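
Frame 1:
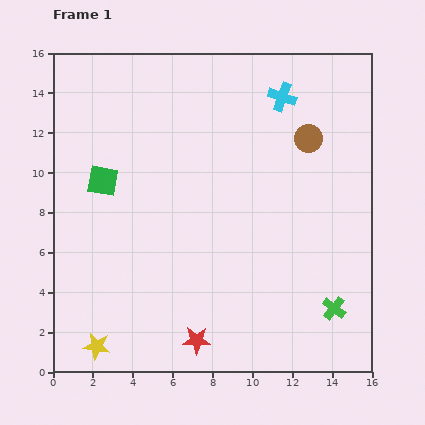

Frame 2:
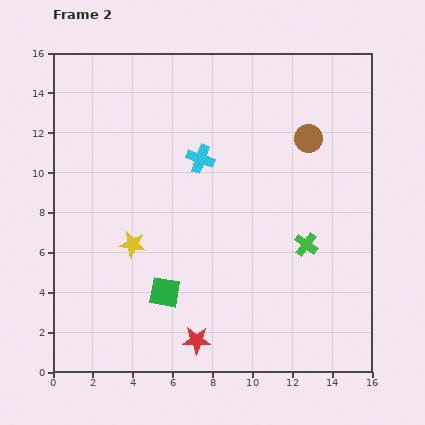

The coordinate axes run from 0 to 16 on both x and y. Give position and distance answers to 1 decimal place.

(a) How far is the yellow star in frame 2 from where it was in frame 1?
5.4

The yellow star moved from (2.2, 1.3) to (4.0, 6.4), a distance of √(1.8² + 5.1²) ≈ 5.4.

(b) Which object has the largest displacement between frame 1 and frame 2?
the green square

(moved 6.4; next 5.4)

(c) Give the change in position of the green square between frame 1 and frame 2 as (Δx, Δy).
(3.1, -5.6)

The green square was at (2.5, 9.6) in frame 1 and (5.6, 4.0) in frame 2.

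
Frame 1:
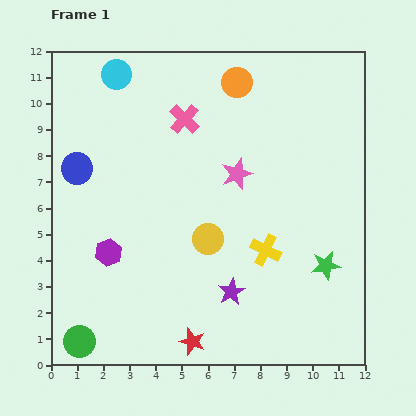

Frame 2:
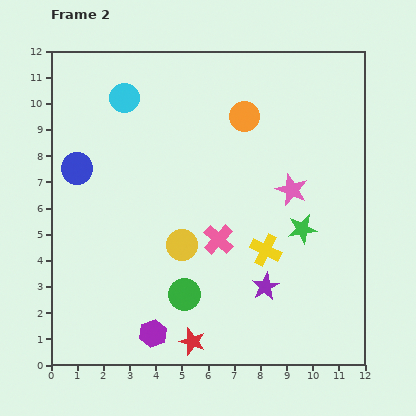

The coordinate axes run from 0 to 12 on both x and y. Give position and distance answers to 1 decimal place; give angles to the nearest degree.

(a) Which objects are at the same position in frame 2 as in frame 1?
the blue circle, the red star, the yellow cross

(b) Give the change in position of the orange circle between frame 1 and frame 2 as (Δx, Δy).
(0.3, -1.3)

The orange circle was at (7.1, 10.8) in frame 1 and (7.4, 9.5) in frame 2.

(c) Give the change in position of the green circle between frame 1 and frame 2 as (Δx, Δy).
(4.0, 1.8)

The green circle was at (1.1, 0.9) in frame 1 and (5.1, 2.7) in frame 2.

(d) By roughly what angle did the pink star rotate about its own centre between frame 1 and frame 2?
30° counter-clockwise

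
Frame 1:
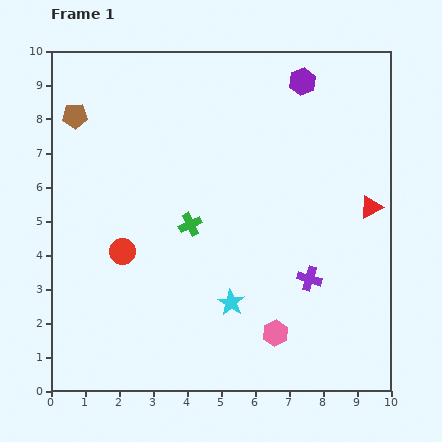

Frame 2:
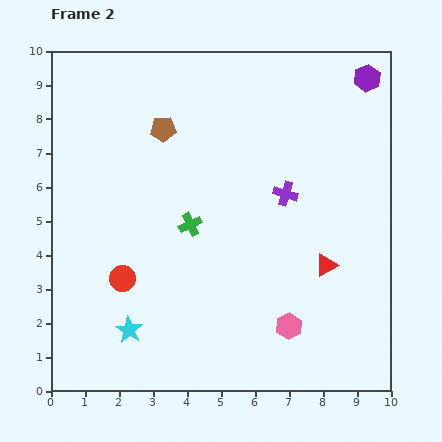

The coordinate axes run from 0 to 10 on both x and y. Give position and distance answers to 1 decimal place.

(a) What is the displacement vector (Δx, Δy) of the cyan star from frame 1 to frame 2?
(-3.0, -0.8)

The cyan star was at (5.3, 2.6) in frame 1 and (2.3, 1.8) in frame 2.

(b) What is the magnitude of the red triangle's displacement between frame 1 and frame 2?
2.1

The red triangle moved from (9.4, 5.4) to (8.1, 3.7), a distance of √(1.3² + 1.7²) ≈ 2.1.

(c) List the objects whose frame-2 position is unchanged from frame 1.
the green cross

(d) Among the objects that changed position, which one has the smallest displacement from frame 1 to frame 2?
the pink hexagon

(moved 0.4)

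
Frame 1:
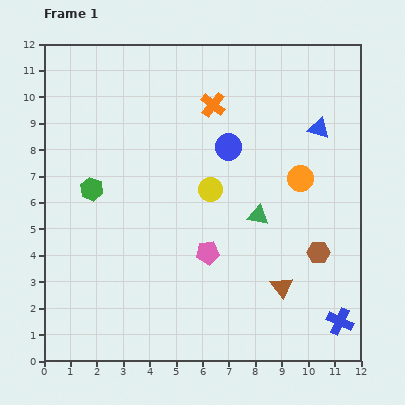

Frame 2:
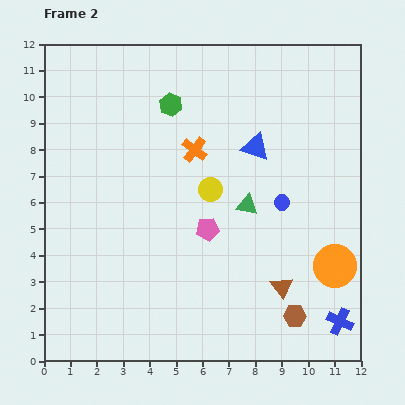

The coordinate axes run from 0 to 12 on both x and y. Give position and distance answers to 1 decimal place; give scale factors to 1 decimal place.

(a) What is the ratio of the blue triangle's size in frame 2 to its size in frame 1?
1.3×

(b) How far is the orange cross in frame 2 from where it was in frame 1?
1.8

The orange cross moved from (6.4, 9.7) to (5.7, 8.0), a distance of √(0.7² + 1.7²) ≈ 1.8.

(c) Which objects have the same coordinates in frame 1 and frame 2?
the brown triangle, the yellow circle, the blue cross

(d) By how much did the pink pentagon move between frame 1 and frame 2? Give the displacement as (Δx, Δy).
(0.0, 0.9)

The pink pentagon was at (6.2, 4.1) in frame 1 and (6.2, 5.0) in frame 2.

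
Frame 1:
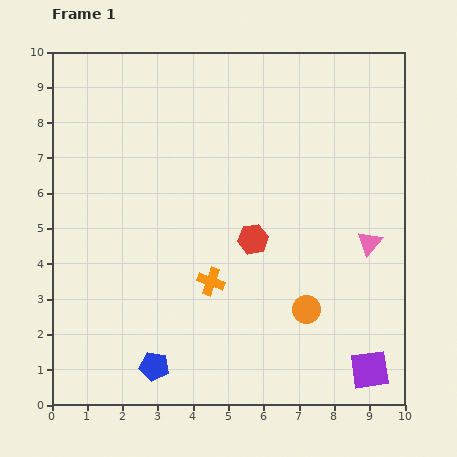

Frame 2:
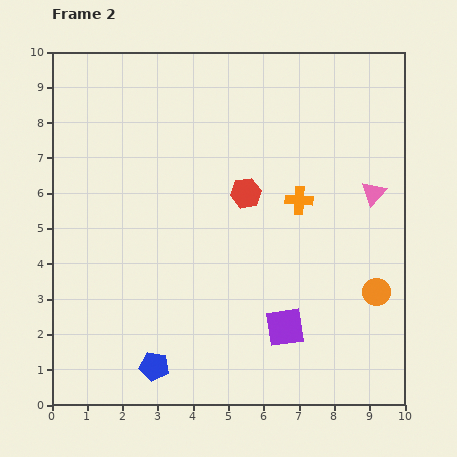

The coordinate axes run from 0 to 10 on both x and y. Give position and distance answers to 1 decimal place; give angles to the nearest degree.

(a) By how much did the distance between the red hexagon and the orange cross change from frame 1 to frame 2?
-0.2

Distance in frame 1: 1.7. Distance in frame 2: 1.5.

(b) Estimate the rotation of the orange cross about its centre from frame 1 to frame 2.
17° counter-clockwise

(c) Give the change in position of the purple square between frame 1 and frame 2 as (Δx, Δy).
(-2.4, 1.2)

The purple square was at (9.0, 1.0) in frame 1 and (6.6, 2.2) in frame 2.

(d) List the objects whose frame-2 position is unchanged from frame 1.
the blue pentagon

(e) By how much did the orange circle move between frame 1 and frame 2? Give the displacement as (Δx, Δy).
(2.0, 0.5)

The orange circle was at (7.2, 2.7) in frame 1 and (9.2, 3.2) in frame 2.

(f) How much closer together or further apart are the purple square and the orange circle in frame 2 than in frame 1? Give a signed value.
+0.3

Distance in frame 1: 2.5. Distance in frame 2: 2.8.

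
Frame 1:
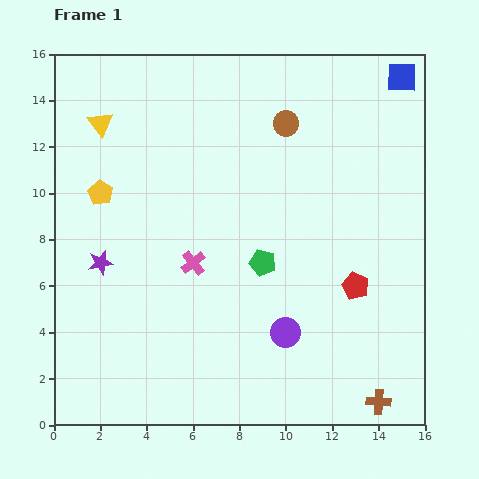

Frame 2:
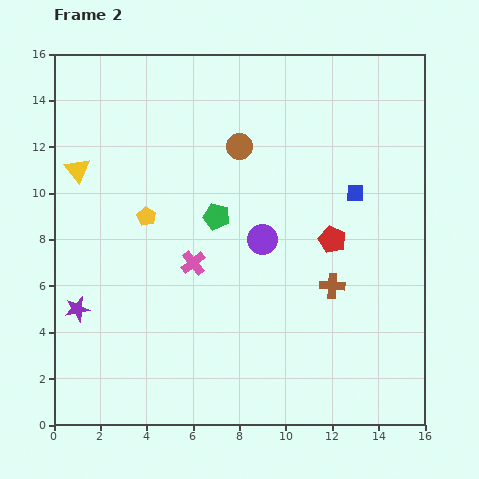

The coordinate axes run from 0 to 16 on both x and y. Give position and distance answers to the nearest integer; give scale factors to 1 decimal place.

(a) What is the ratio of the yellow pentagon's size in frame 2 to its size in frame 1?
0.8×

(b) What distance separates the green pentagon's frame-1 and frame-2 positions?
3

The green pentagon moved from (9, 7) to (7, 9), a distance of √(2² + 2²) ≈ 3.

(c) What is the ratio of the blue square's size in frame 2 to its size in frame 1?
0.6×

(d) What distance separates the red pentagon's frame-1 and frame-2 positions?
2

The red pentagon moved from (13, 6) to (12, 8), a distance of √(1² + 2²) ≈ 2.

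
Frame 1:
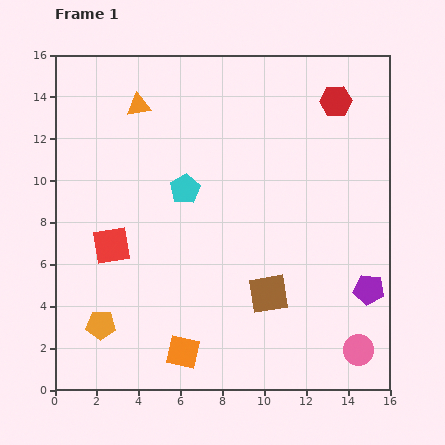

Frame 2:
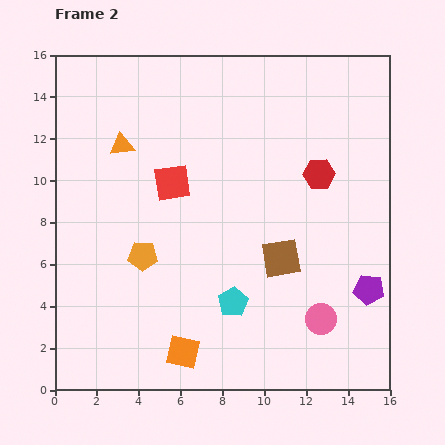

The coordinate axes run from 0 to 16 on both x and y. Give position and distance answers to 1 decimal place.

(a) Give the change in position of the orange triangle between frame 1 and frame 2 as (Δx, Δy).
(-0.8, -1.9)

The orange triangle was at (4.0, 13.6) in frame 1 and (3.2, 11.7) in frame 2.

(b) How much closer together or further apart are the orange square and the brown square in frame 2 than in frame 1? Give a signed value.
+1.5

Distance in frame 1: 5.0. Distance in frame 2: 6.5.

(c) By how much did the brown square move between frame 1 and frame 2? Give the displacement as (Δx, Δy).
(0.6, 1.7)

The brown square was at (10.2, 4.6) in frame 1 and (10.8, 6.3) in frame 2.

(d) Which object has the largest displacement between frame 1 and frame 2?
the cyan pentagon

(moved 5.9; next 4.2)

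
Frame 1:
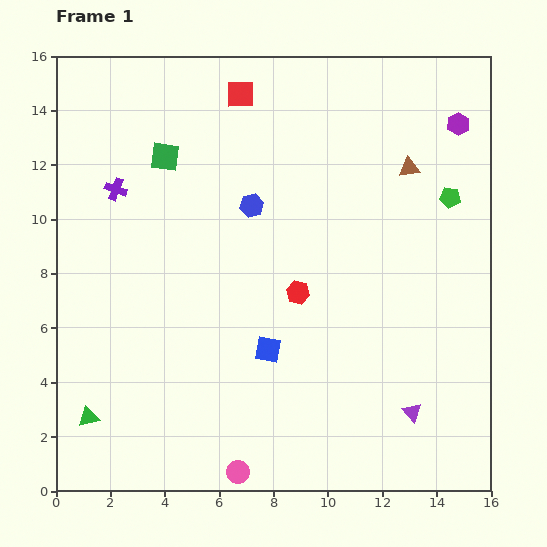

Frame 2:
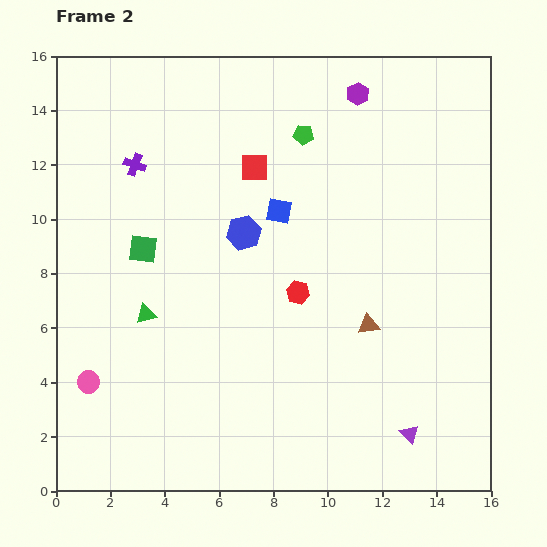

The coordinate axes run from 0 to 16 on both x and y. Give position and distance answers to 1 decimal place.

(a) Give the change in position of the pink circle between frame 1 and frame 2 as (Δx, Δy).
(-5.5, 3.3)

The pink circle was at (6.7, 0.7) in frame 1 and (1.2, 4.0) in frame 2.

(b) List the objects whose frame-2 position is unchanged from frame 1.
the red hexagon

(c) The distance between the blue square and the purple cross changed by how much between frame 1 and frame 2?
-2.5

Distance in frame 1: 8.1. Distance in frame 2: 5.6.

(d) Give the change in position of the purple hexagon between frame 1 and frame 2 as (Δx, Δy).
(-3.7, 1.1)

The purple hexagon was at (14.8, 13.5) in frame 1 and (11.1, 14.6) in frame 2.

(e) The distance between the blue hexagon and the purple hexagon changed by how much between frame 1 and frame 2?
-1.6

Distance in frame 1: 8.2. Distance in frame 2: 6.6.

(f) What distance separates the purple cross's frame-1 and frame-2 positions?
1.1

The purple cross moved from (2.2, 11.1) to (2.9, 12.0), a distance of √(0.7² + 0.9²) ≈ 1.1.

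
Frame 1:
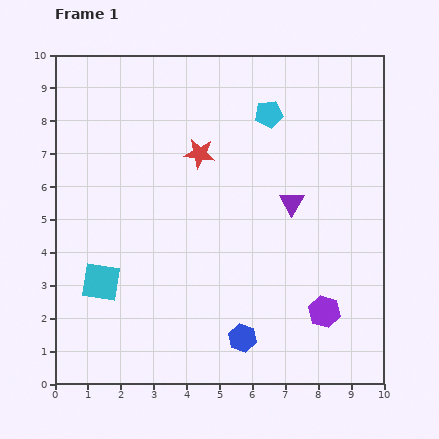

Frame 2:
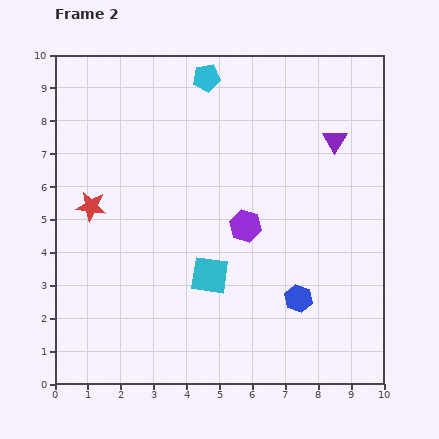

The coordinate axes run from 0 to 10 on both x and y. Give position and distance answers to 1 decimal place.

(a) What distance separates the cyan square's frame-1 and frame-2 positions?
3.3

The cyan square moved from (1.4, 3.1) to (4.7, 3.3), a distance of √(3.3² + 0.2²) ≈ 3.3.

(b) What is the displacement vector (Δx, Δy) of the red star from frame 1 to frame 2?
(-3.3, -1.6)

The red star was at (4.4, 7.0) in frame 1 and (1.1, 5.4) in frame 2.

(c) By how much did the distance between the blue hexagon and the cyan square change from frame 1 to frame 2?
-1.8

Distance in frame 1: 4.6. Distance in frame 2: 2.8.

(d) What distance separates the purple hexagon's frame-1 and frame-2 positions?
3.5

The purple hexagon moved from (8.2, 2.2) to (5.8, 4.8), a distance of √(2.4² + 2.6²) ≈ 3.5.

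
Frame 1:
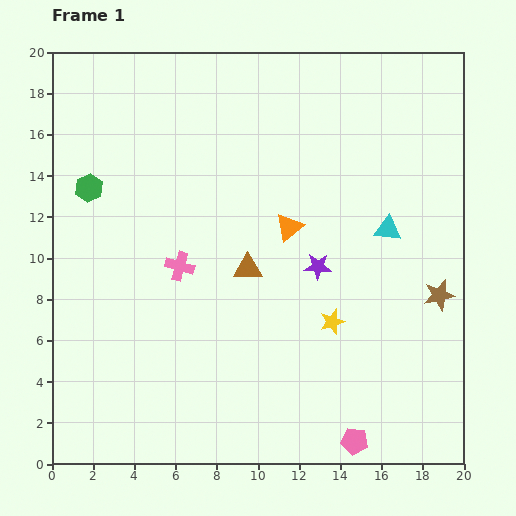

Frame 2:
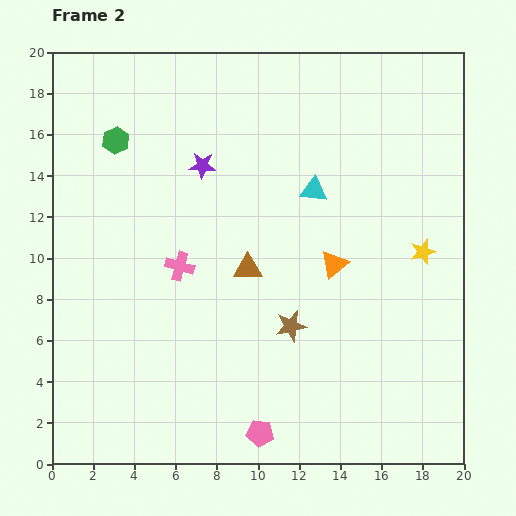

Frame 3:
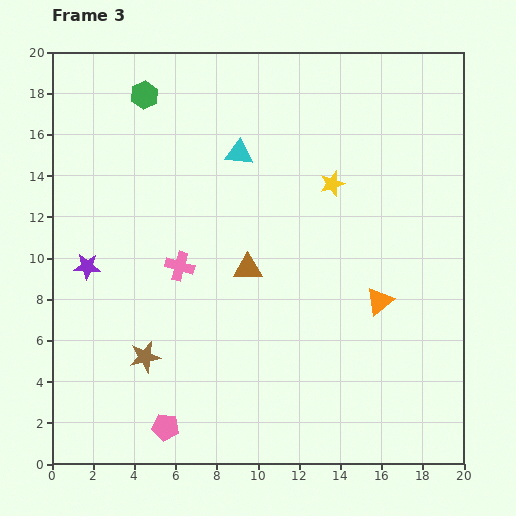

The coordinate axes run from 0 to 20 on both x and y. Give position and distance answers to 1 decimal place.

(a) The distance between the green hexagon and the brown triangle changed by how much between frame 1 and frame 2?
+0.3

Distance in frame 1: 8.6. Distance in frame 2: 8.9.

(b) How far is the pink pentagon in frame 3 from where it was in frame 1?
9.2

The pink pentagon moved from (14.7, 1.1) to (5.5, 1.8), a distance of √(9.2² + 0.7²) ≈ 9.2.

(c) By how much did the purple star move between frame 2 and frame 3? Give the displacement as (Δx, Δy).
(-5.6, -4.9)

The purple star was at (7.3, 14.5) in frame 2 and (1.7, 9.6) in frame 3.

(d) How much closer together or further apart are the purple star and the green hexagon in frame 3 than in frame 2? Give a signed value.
+4.4

Distance in frame 2: 4.4. Distance in frame 3: 8.8.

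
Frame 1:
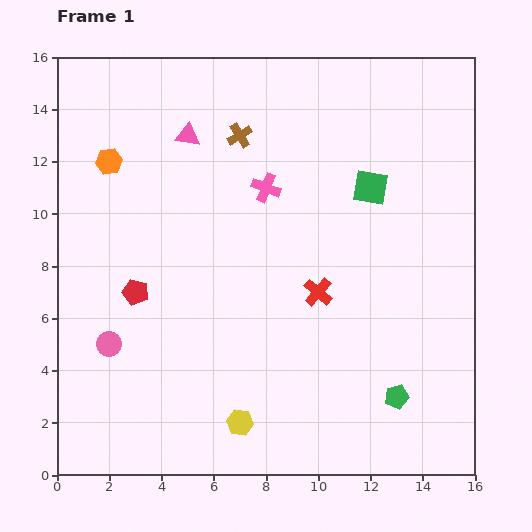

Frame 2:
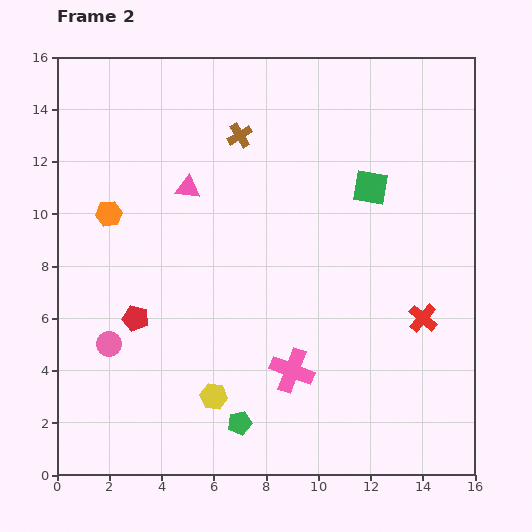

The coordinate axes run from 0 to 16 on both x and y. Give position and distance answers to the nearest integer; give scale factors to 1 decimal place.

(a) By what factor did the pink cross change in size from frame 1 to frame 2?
1.5×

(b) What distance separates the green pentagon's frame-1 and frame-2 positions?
6

The green pentagon moved from (13, 3) to (7, 2), a distance of √(6² + 1²) ≈ 6.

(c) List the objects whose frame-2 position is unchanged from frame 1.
the pink circle, the brown cross, the green square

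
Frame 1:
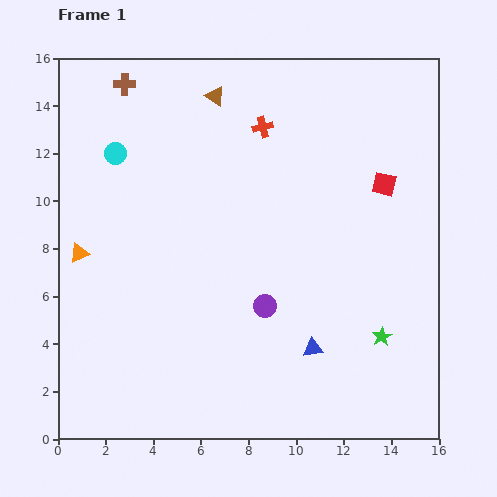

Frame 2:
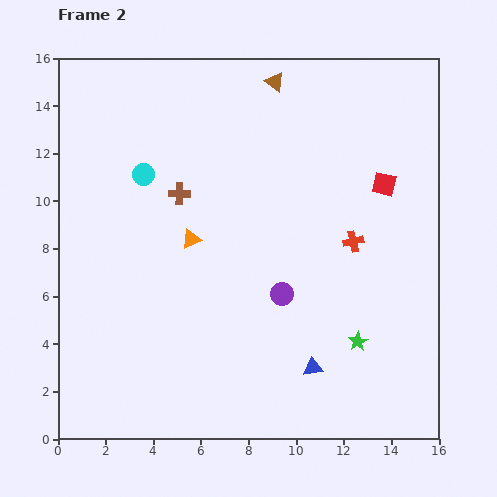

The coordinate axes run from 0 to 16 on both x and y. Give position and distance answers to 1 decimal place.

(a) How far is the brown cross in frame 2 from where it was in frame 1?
5.1

The brown cross moved from (2.8, 14.9) to (5.1, 10.3), a distance of √(2.3² + 4.6²) ≈ 5.1.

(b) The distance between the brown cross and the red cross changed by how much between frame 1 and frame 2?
+1.5

Distance in frame 1: 6.1. Distance in frame 2: 7.6.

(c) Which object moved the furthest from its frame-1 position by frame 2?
the red cross

(moved 6.1; next 5.1)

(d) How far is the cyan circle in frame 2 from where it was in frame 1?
1.5

The cyan circle moved from (2.4, 12.0) to (3.6, 11.1), a distance of √(1.2² + 0.9²) ≈ 1.5.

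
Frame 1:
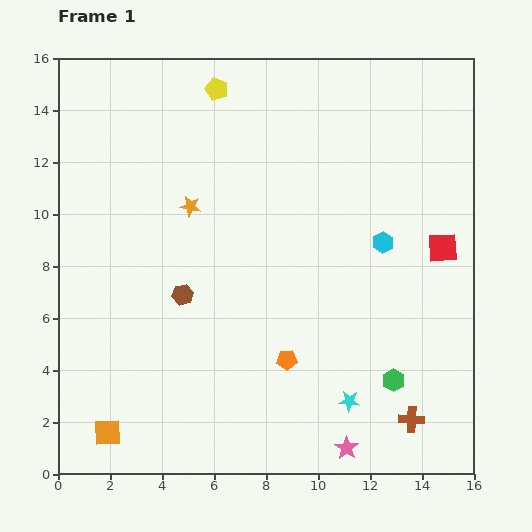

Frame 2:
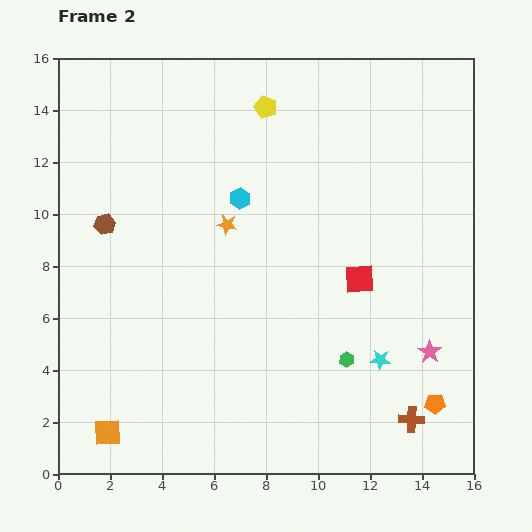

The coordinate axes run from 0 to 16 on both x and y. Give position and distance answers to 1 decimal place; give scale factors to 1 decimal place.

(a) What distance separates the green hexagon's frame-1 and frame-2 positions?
2.0

The green hexagon moved from (12.9, 3.6) to (11.1, 4.4), a distance of √(1.8² + 0.8²) ≈ 2.0.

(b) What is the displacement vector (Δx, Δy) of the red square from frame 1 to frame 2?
(-3.2, -1.2)

The red square was at (14.8, 8.7) in frame 1 and (11.6, 7.5) in frame 2.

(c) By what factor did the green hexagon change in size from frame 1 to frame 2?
0.7×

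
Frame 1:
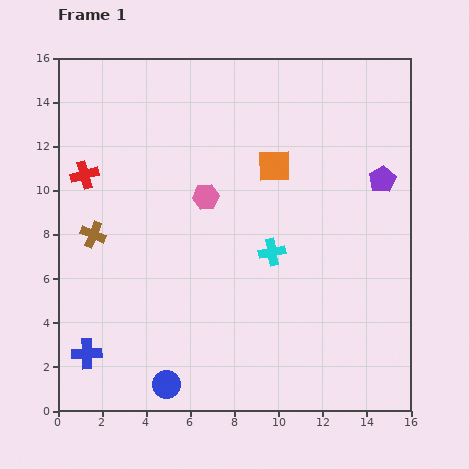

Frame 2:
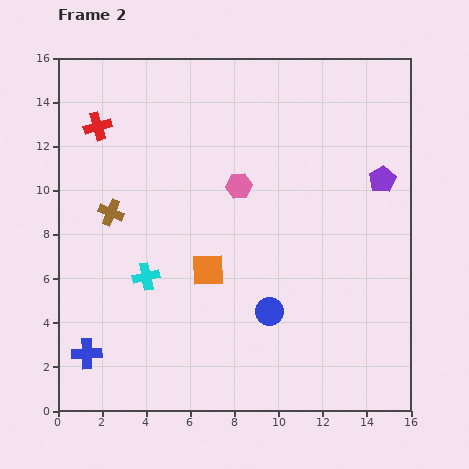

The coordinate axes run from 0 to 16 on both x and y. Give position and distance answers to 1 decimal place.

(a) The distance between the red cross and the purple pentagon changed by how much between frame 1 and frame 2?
-0.4

Distance in frame 1: 13.5. Distance in frame 2: 13.1.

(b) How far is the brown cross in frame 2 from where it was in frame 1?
1.3

The brown cross moved from (1.6, 8.0) to (2.4, 9.0), a distance of √(0.8² + 1.0²) ≈ 1.3.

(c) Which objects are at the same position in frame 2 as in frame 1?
the purple pentagon, the blue cross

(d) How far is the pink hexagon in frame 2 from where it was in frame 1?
1.6

The pink hexagon moved from (6.7, 9.7) to (8.2, 10.2), a distance of √(1.5² + 0.5²) ≈ 1.6.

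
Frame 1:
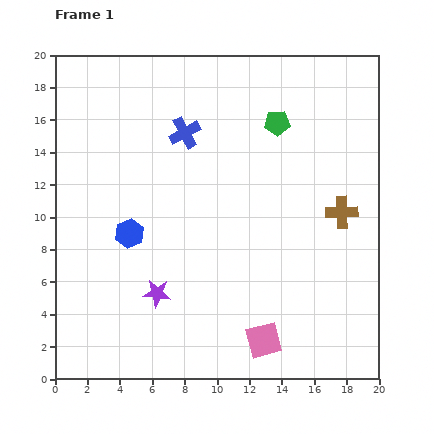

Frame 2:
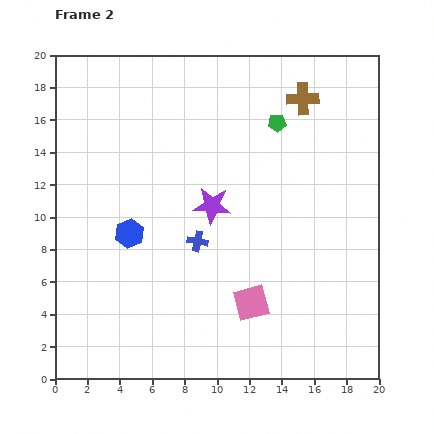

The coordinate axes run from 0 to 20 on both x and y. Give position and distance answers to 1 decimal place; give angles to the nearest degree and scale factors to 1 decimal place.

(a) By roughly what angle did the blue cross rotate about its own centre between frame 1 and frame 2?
39° clockwise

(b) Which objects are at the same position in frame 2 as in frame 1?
the green pentagon, the blue hexagon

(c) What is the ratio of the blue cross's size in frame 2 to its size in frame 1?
0.6×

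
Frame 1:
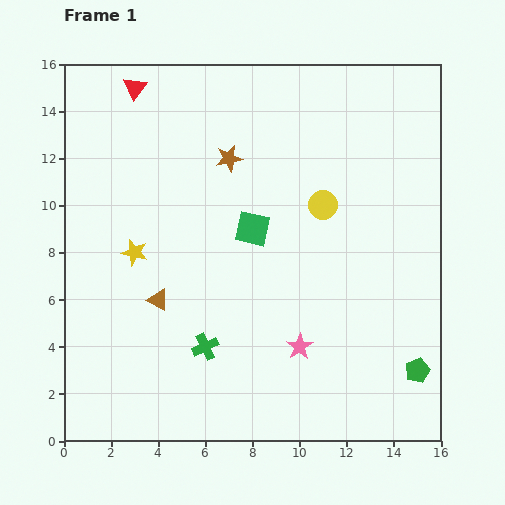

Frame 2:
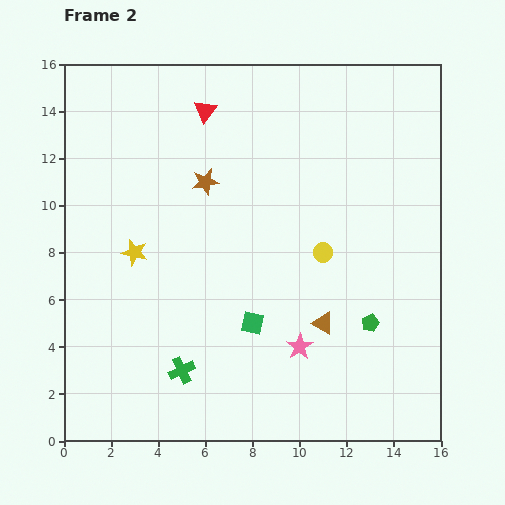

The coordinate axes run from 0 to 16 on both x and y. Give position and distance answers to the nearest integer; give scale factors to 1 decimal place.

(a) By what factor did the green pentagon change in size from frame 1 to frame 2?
0.7×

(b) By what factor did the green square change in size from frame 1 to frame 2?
0.7×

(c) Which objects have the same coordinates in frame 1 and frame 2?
the pink star, the yellow star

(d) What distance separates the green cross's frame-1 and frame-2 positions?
1

The green cross moved from (6, 4) to (5, 3), a distance of √(1² + 1²) ≈ 1.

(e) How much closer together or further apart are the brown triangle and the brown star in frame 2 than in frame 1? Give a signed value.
+1

Distance in frame 1: 7. Distance in frame 2: 8.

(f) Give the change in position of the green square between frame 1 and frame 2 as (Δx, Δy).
(0, -4)

The green square was at (8, 9) in frame 1 and (8, 5) in frame 2.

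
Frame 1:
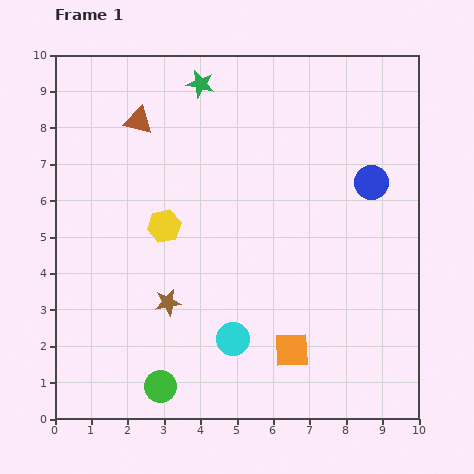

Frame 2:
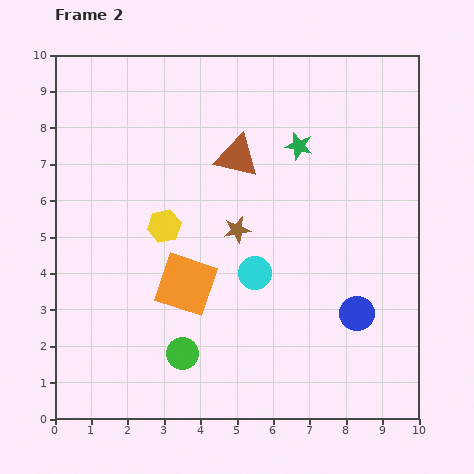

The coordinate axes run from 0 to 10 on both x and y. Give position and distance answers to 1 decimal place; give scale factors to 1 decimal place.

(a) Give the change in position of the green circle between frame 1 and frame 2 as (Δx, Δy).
(0.6, 0.9)

The green circle was at (2.9, 0.9) in frame 1 and (3.5, 1.8) in frame 2.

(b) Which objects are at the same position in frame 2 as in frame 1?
the yellow hexagon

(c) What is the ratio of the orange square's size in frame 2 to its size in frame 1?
1.7×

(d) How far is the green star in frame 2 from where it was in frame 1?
3.2

The green star moved from (4.0, 9.2) to (6.7, 7.5), a distance of √(2.7² + 1.7²) ≈ 3.2.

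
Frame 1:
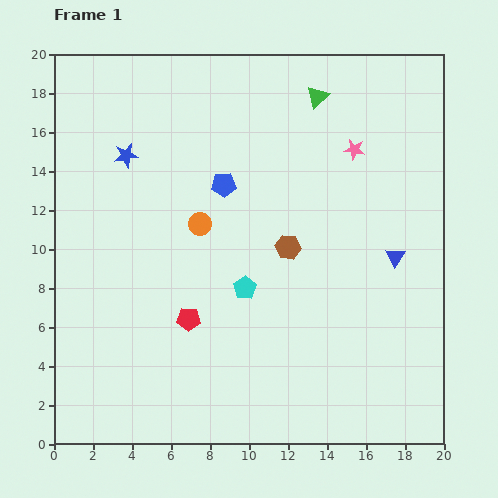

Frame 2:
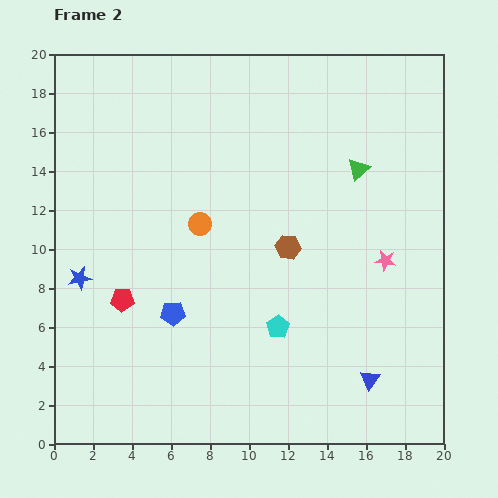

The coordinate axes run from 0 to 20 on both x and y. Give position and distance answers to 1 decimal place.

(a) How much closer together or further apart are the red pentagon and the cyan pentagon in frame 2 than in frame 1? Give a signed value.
+4.8

Distance in frame 1: 3.3. Distance in frame 2: 8.1.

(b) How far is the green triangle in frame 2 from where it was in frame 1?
4.3

The green triangle moved from (13.5, 17.8) to (15.6, 14.1), a distance of √(2.1² + 3.7²) ≈ 4.3.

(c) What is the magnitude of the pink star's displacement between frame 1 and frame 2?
5.9

The pink star moved from (15.4, 15.1) to (17.0, 9.4), a distance of √(1.6² + 5.7²) ≈ 5.9.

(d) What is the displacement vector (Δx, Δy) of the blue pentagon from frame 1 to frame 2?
(-2.6, -6.6)

The blue pentagon was at (8.7, 13.3) in frame 1 and (6.1, 6.7) in frame 2.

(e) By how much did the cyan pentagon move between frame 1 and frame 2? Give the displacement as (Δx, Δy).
(1.7, -2.0)

The cyan pentagon was at (9.8, 8.0) in frame 1 and (11.5, 6.0) in frame 2.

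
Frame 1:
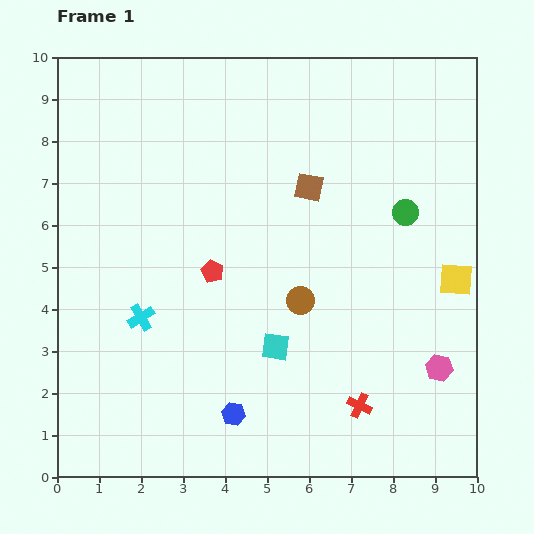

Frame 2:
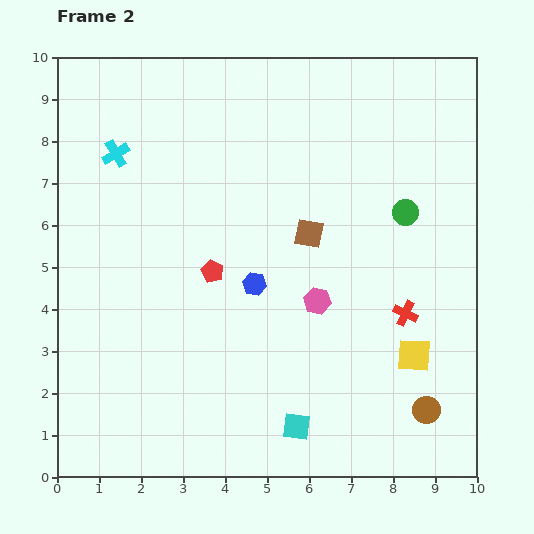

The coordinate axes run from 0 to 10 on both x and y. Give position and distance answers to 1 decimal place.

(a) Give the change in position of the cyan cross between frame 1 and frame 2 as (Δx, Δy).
(-0.6, 3.9)

The cyan cross was at (2.0, 3.8) in frame 1 and (1.4, 7.7) in frame 2.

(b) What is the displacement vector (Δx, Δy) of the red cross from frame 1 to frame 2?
(1.1, 2.2)

The red cross was at (7.2, 1.7) in frame 1 and (8.3, 3.9) in frame 2.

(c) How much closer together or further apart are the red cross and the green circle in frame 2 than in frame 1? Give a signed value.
-2.3

Distance in frame 1: 4.7. Distance in frame 2: 2.4.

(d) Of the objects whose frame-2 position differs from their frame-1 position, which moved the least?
the brown square

(moved 1.1)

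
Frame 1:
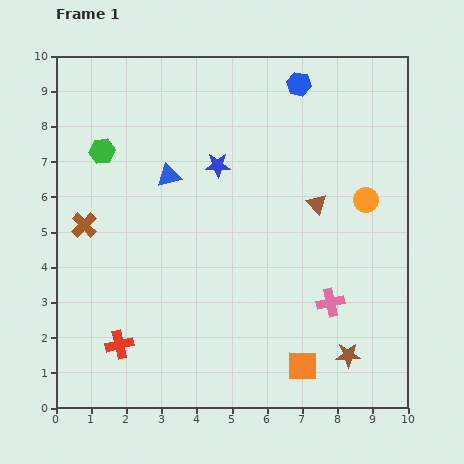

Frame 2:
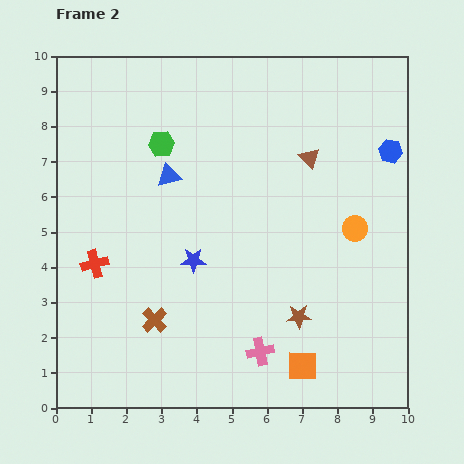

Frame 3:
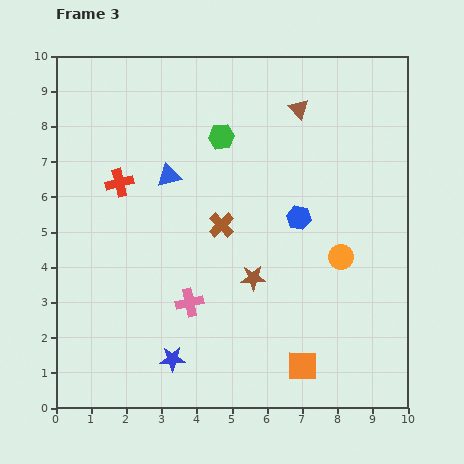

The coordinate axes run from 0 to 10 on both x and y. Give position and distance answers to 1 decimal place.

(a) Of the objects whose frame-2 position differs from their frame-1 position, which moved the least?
the orange circle

(moved 0.9)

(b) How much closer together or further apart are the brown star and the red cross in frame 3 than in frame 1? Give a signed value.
-1.8

Distance in frame 1: 6.5. Distance in frame 3: 4.7.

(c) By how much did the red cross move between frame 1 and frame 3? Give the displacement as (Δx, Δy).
(0.0, 4.6)

The red cross was at (1.8, 1.8) in frame 1 and (1.8, 6.4) in frame 3.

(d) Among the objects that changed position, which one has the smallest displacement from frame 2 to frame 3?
the orange circle

(moved 0.9)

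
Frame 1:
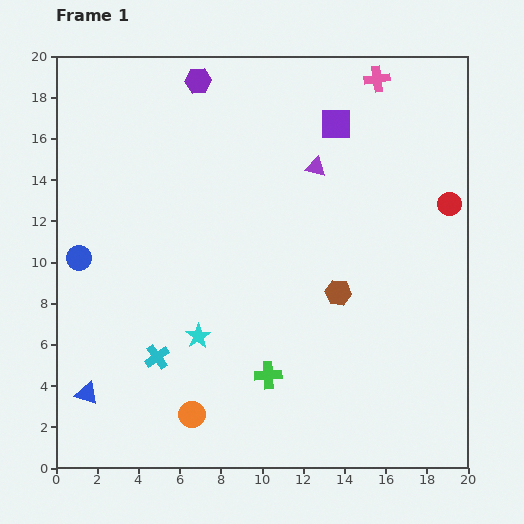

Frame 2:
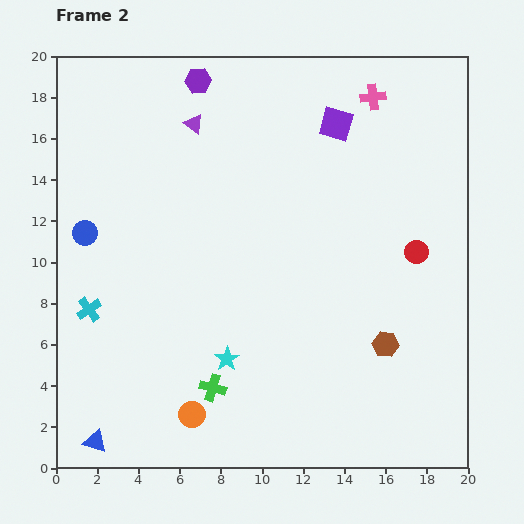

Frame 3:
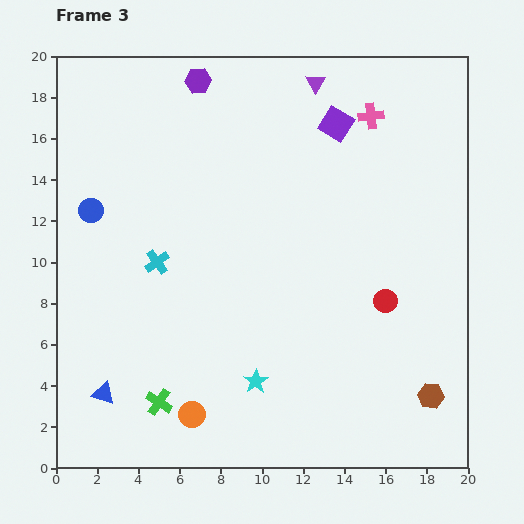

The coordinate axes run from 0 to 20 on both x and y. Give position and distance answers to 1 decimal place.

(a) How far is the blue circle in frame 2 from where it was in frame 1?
1.2

The blue circle moved from (1.1, 10.2) to (1.4, 11.4), a distance of √(0.3² + 1.2²) ≈ 1.2.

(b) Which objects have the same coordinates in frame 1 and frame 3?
the orange circle, the purple square, the purple hexagon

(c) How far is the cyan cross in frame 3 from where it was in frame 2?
4.0

The cyan cross moved from (1.6, 7.7) to (4.9, 10.0), a distance of √(3.3² + 2.3²) ≈ 4.0.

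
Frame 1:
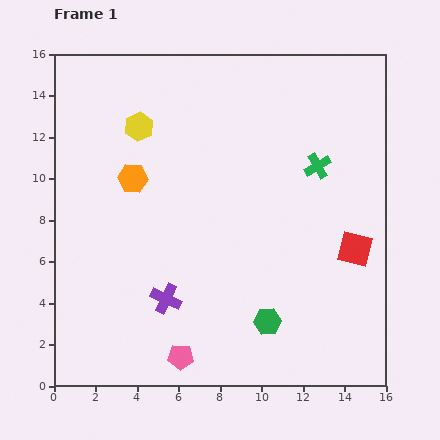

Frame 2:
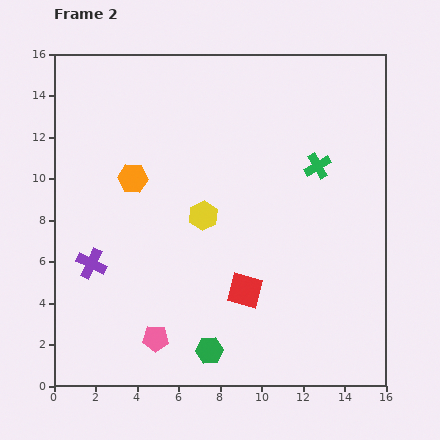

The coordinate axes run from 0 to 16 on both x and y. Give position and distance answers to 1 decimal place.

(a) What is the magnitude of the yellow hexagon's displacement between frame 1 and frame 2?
5.3

The yellow hexagon moved from (4.1, 12.5) to (7.2, 8.2), a distance of √(3.1² + 4.3²) ≈ 5.3.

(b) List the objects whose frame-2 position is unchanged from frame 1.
the orange hexagon, the green cross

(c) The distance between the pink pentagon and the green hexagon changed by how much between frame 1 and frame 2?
-1.8

Distance in frame 1: 4.5. Distance in frame 2: 2.7.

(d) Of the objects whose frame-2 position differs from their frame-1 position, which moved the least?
the pink pentagon

(moved 1.5)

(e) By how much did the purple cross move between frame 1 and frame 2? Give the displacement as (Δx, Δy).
(-3.6, 1.7)

The purple cross was at (5.4, 4.2) in frame 1 and (1.8, 5.9) in frame 2.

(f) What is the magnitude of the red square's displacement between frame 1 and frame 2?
5.7

The red square moved from (14.5, 6.6) to (9.2, 4.6), a distance of √(5.3² + 2.0²) ≈ 5.7.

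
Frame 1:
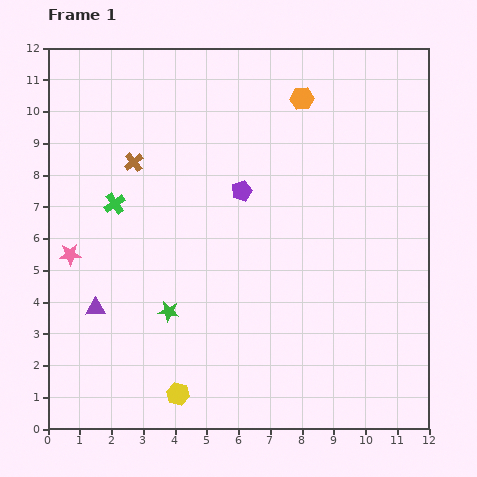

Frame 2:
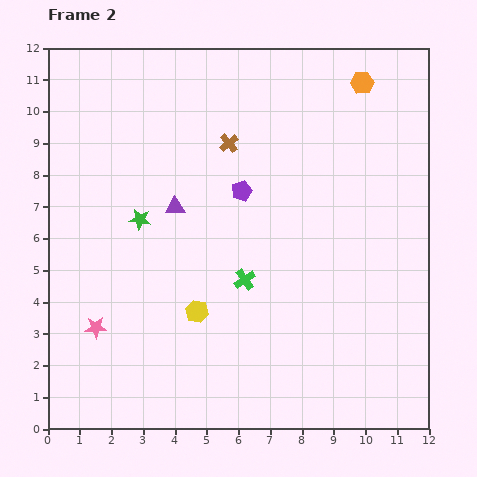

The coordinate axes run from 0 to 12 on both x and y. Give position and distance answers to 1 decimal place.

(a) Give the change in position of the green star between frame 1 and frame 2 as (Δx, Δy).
(-0.9, 2.9)

The green star was at (3.8, 3.7) in frame 1 and (2.9, 6.6) in frame 2.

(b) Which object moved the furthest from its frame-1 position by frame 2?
the green cross

(moved 4.8; next 4.1)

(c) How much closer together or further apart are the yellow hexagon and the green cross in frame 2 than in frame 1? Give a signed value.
-4.5

Distance in frame 1: 6.3. Distance in frame 2: 1.8.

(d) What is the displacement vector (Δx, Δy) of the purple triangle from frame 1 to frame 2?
(2.5, 3.2)

The purple triangle was at (1.5, 3.8) in frame 1 and (4.0, 7.0) in frame 2.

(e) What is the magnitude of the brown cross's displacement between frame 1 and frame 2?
3.1

The brown cross moved from (2.7, 8.4) to (5.7, 9.0), a distance of √(3.0² + 0.6²) ≈ 3.1.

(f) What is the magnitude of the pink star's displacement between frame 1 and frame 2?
2.4

The pink star moved from (0.7, 5.5) to (1.5, 3.2), a distance of √(0.8² + 2.3²) ≈ 2.4.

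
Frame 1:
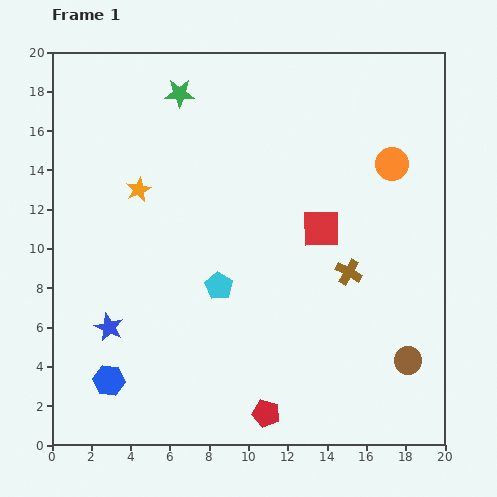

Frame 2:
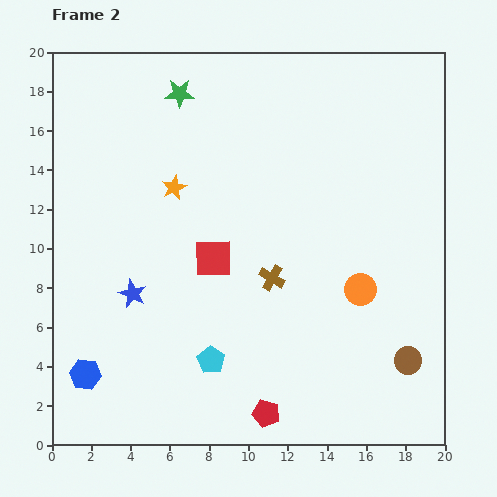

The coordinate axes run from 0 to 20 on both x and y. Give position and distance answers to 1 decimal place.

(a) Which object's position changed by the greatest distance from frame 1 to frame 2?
the orange circle

(moved 6.6; next 5.7)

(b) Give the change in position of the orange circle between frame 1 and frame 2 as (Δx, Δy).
(-1.6, -6.4)

The orange circle was at (17.3, 14.3) in frame 1 and (15.7, 7.9) in frame 2.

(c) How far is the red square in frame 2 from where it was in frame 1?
5.7

The red square moved from (13.7, 11.0) to (8.2, 9.5), a distance of √(5.5² + 1.5²) ≈ 5.7.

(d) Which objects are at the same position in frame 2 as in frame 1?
the red pentagon, the green star, the brown circle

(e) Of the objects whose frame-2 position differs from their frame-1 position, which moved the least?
the blue hexagon

(moved 1.2)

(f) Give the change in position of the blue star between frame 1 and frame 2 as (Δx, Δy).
(1.2, 1.7)

The blue star was at (2.9, 6.0) in frame 1 and (4.1, 7.7) in frame 2.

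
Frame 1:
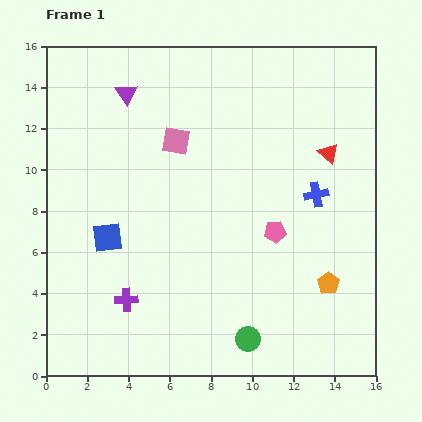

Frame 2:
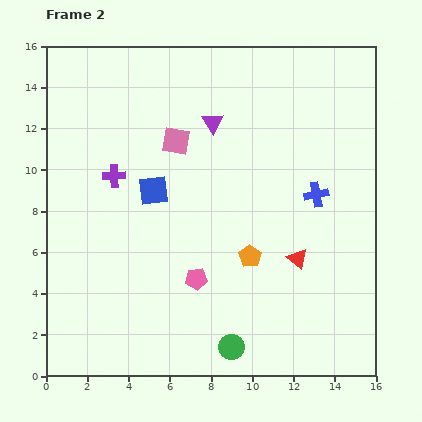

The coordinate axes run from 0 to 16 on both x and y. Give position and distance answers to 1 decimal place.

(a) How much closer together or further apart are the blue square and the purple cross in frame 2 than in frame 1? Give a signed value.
-1.1

Distance in frame 1: 3.1. Distance in frame 2: 2.0.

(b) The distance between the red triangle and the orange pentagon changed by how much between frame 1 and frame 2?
-4.0

Distance in frame 1: 6.3. Distance in frame 2: 2.3.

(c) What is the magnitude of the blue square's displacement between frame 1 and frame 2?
3.2

The blue square moved from (3.0, 6.7) to (5.2, 9.0), a distance of √(2.2² + 2.3²) ≈ 3.2.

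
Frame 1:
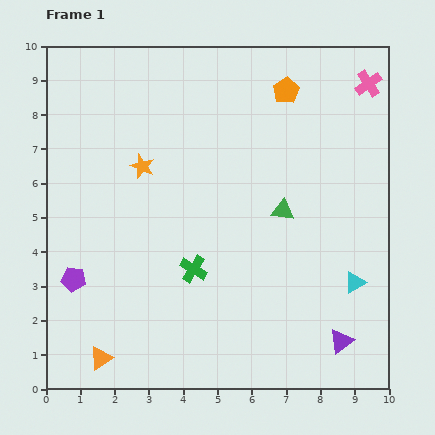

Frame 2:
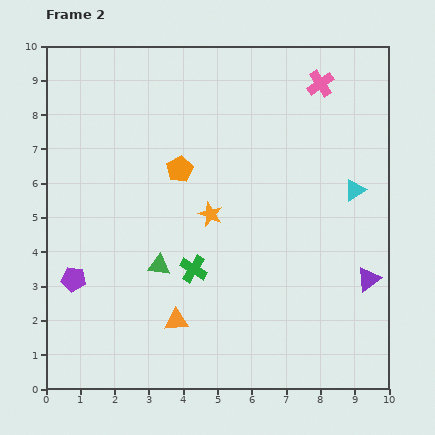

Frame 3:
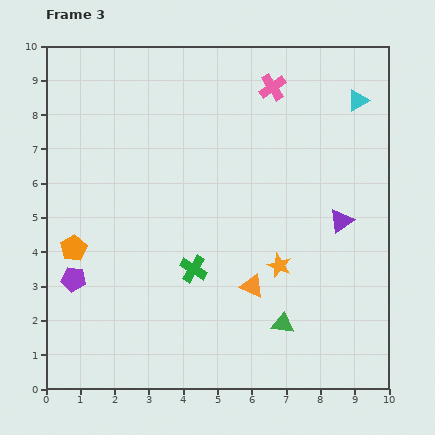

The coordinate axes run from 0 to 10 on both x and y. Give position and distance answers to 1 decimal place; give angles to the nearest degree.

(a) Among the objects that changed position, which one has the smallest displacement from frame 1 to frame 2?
the pink cross

(moved 1.4)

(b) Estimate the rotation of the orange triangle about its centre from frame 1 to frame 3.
55° clockwise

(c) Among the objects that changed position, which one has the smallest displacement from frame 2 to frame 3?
the pink cross

(moved 1.4)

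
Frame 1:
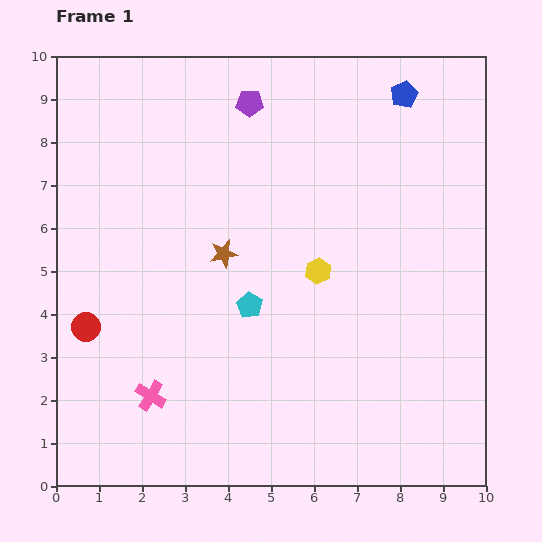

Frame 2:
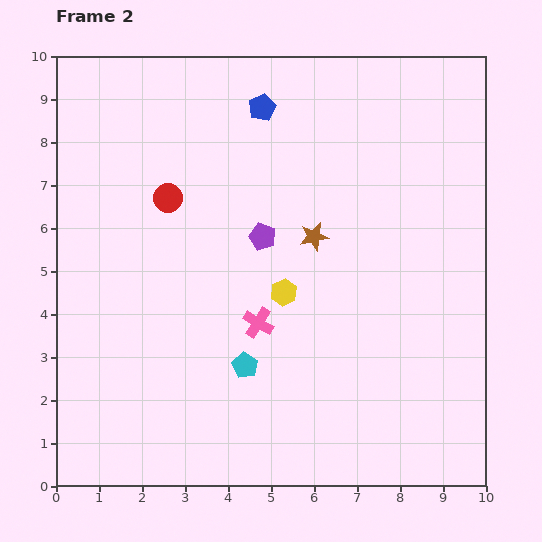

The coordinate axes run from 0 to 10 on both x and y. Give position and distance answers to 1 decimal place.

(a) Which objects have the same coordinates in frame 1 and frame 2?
none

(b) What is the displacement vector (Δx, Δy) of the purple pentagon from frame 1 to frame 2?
(0.3, -3.1)

The purple pentagon was at (4.5, 8.9) in frame 1 and (4.8, 5.8) in frame 2.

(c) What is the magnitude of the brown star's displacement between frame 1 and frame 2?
2.1

The brown star moved from (3.9, 5.4) to (6.0, 5.8), a distance of √(2.1² + 0.4²) ≈ 2.1.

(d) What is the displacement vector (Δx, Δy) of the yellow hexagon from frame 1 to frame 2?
(-0.8, -0.5)

The yellow hexagon was at (6.1, 5.0) in frame 1 and (5.3, 4.5) in frame 2.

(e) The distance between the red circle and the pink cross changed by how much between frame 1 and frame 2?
+1.4

Distance in frame 1: 2.2. Distance in frame 2: 3.6.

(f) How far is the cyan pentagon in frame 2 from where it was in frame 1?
1.4

The cyan pentagon moved from (4.5, 4.2) to (4.4, 2.8), a distance of √(0.1² + 1.4²) ≈ 1.4.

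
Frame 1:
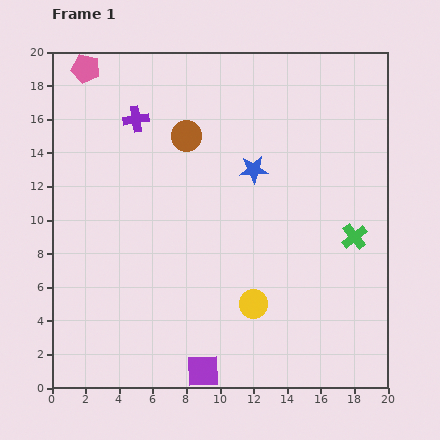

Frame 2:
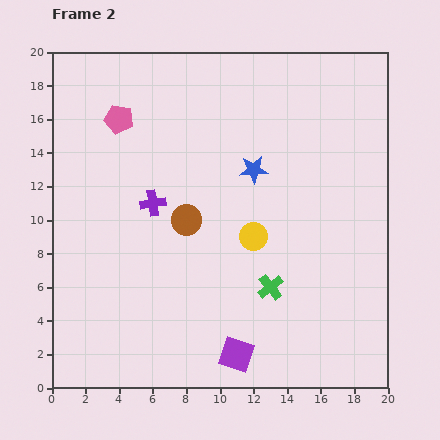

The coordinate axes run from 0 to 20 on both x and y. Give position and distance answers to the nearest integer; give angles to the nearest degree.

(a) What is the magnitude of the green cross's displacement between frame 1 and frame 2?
6

The green cross moved from (18, 9) to (13, 6), a distance of √(5² + 3²) ≈ 6.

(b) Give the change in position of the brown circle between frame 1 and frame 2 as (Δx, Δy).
(0, -5)

The brown circle was at (8, 15) in frame 1 and (8, 10) in frame 2.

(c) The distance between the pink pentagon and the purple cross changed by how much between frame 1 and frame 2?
+1

Distance in frame 1: 4. Distance in frame 2: 5.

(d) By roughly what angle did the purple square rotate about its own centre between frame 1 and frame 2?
20° clockwise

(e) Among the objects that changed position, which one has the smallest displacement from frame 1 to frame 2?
the purple square

(moved 2)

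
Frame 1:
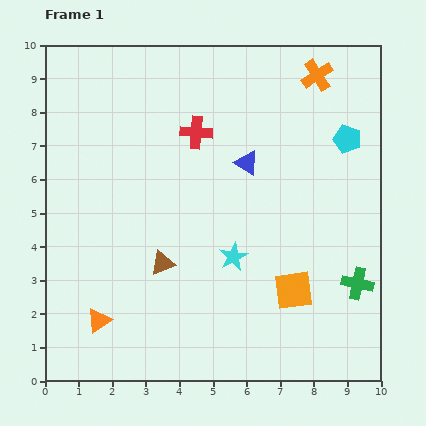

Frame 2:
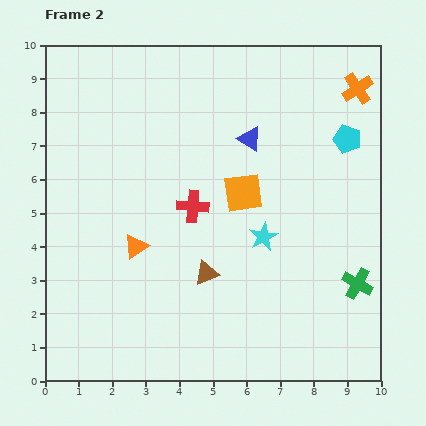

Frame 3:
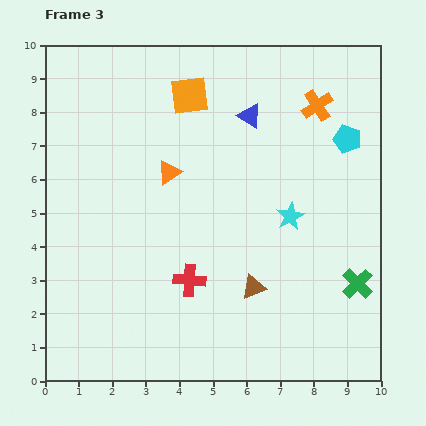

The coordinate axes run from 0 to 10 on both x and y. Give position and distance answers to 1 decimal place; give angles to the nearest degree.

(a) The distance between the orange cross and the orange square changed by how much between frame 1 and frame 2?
-1.8

Distance in frame 1: 6.4. Distance in frame 2: 4.6.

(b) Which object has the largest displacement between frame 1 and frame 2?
the orange square

(moved 3.3; next 2.5)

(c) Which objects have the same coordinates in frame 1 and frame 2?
the green cross, the cyan pentagon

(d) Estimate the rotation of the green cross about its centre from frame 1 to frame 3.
34° clockwise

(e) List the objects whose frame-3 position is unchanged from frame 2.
the green cross, the cyan pentagon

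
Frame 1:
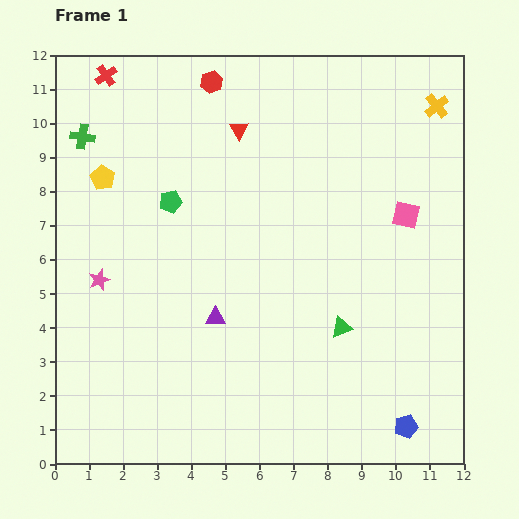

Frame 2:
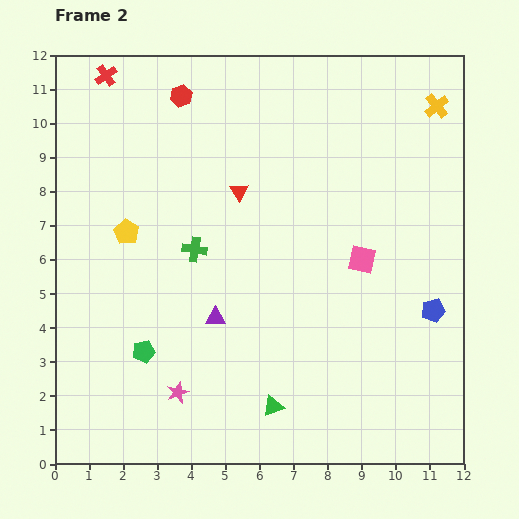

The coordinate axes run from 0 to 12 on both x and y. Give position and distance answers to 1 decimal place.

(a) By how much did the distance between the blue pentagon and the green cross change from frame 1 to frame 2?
-5.5

Distance in frame 1: 12.7. Distance in frame 2: 7.2.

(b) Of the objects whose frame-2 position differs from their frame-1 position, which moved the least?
the red hexagon

(moved 1.0)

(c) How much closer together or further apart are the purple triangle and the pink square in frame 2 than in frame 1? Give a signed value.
-1.8

Distance in frame 1: 6.4. Distance in frame 2: 4.6.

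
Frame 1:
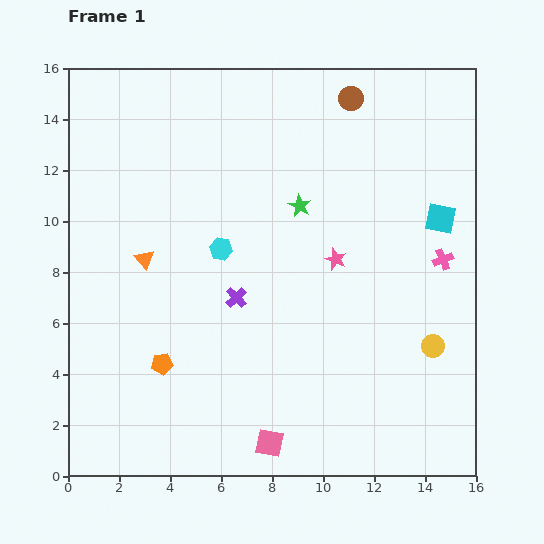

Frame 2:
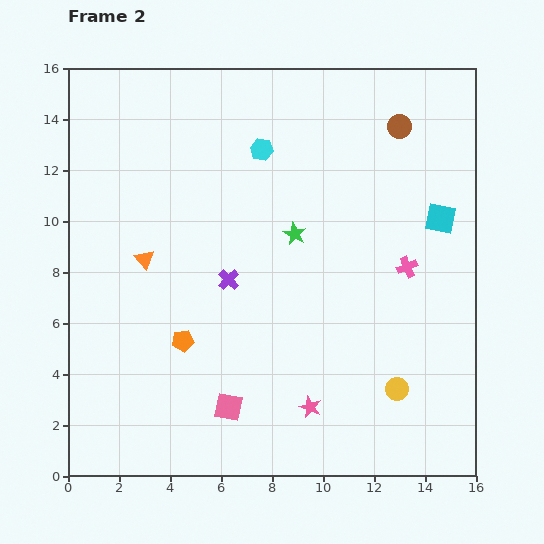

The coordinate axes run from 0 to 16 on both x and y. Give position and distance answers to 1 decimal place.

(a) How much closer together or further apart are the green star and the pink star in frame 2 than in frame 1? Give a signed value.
+4.3

Distance in frame 1: 2.5. Distance in frame 2: 6.8.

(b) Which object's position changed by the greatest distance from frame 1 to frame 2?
the pink star

(moved 5.9; next 4.2)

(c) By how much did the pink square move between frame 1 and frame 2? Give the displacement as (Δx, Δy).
(-1.6, 1.4)

The pink square was at (7.9, 1.3) in frame 1 and (6.3, 2.7) in frame 2.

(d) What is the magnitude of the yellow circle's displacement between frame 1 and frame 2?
2.2

The yellow circle moved from (14.3, 5.1) to (12.9, 3.4), a distance of √(1.4² + 1.7²) ≈ 2.2.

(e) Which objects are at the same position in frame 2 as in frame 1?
the orange triangle, the cyan square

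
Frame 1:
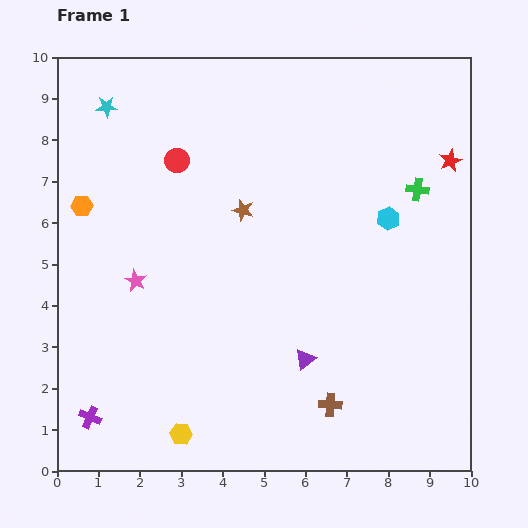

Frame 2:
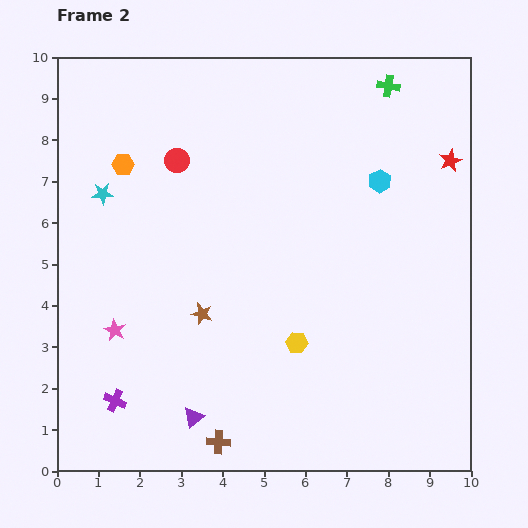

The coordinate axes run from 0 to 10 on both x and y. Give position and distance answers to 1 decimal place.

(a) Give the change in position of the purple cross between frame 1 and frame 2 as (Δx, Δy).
(0.6, 0.4)

The purple cross was at (0.8, 1.3) in frame 1 and (1.4, 1.7) in frame 2.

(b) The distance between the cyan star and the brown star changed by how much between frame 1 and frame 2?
-0.3

Distance in frame 1: 4.1. Distance in frame 2: 3.8.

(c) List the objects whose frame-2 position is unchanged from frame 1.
the red star, the red circle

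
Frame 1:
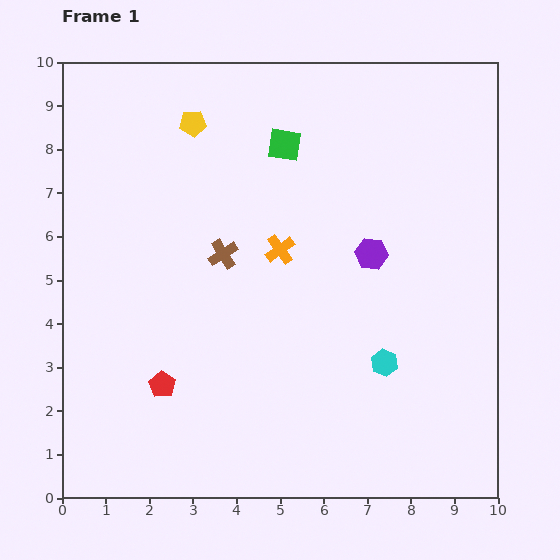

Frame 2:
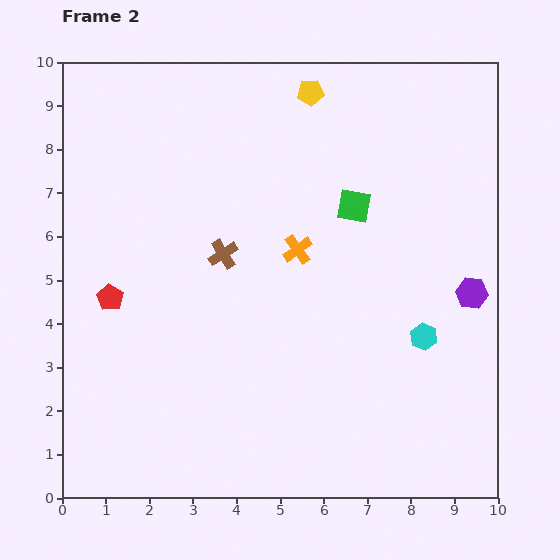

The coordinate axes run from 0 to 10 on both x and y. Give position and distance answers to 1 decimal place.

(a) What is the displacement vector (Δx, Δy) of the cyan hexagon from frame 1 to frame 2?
(0.9, 0.6)

The cyan hexagon was at (7.4, 3.1) in frame 1 and (8.3, 3.7) in frame 2.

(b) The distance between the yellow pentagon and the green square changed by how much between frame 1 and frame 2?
+0.6

Distance in frame 1: 2.2. Distance in frame 2: 2.8.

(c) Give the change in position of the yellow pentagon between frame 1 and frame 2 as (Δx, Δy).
(2.7, 0.7)

The yellow pentagon was at (3.0, 8.6) in frame 1 and (5.7, 9.3) in frame 2.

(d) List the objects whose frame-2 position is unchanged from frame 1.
the brown cross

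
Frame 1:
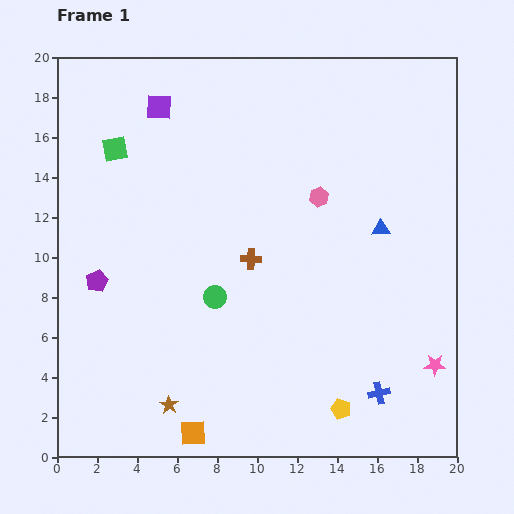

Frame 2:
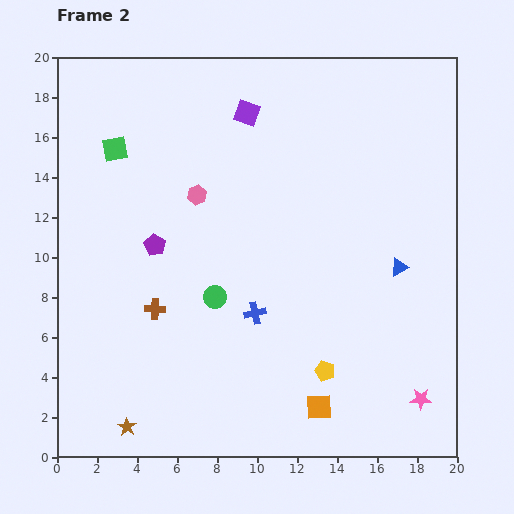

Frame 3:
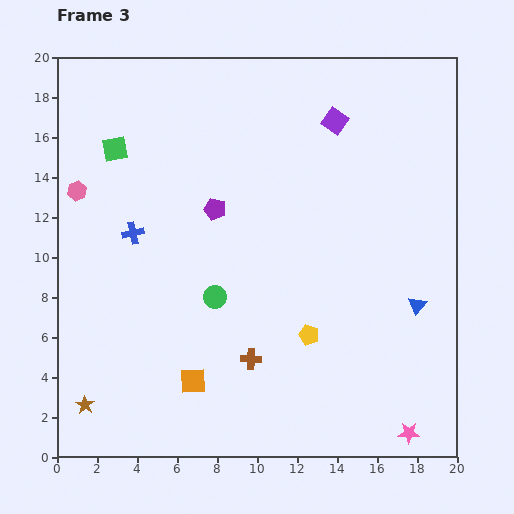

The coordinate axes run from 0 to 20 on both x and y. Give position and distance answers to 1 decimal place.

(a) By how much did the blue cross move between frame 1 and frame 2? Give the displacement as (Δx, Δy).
(-6.2, 4.0)

The blue cross was at (16.1, 3.2) in frame 1 and (9.9, 7.2) in frame 2.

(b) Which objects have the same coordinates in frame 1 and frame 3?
the green square, the green circle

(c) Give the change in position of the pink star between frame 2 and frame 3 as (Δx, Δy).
(-0.6, -1.7)

The pink star was at (18.2, 2.9) in frame 2 and (17.6, 1.2) in frame 3.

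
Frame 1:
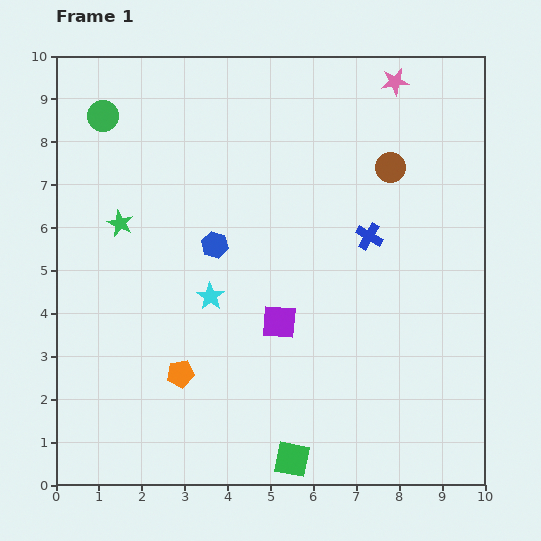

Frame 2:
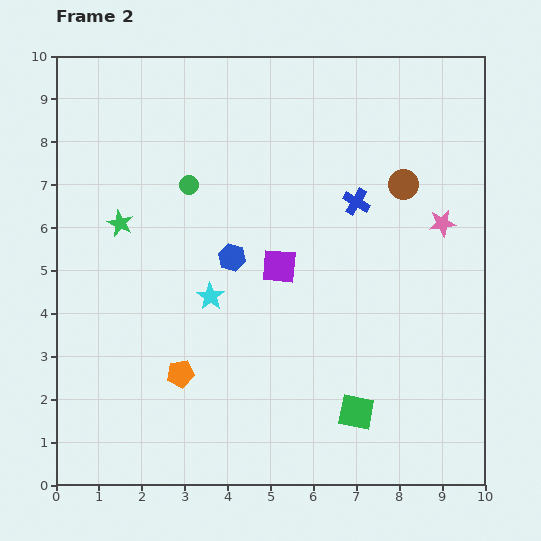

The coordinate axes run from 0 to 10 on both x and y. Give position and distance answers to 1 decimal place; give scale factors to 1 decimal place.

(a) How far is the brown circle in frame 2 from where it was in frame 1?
0.5

The brown circle moved from (7.8, 7.4) to (8.1, 7.0), a distance of √(0.3² + 0.4²) ≈ 0.5.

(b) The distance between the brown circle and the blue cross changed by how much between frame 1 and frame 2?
-0.5

Distance in frame 1: 1.7. Distance in frame 2: 1.2.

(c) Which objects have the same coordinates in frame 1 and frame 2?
the green star, the cyan star, the orange pentagon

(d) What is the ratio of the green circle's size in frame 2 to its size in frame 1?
0.6×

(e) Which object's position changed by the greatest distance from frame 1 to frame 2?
the pink star

(moved 3.5; next 2.6)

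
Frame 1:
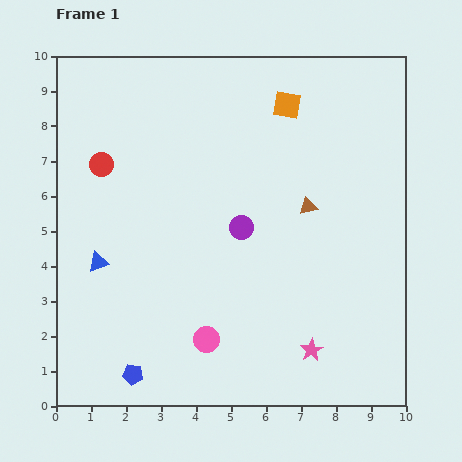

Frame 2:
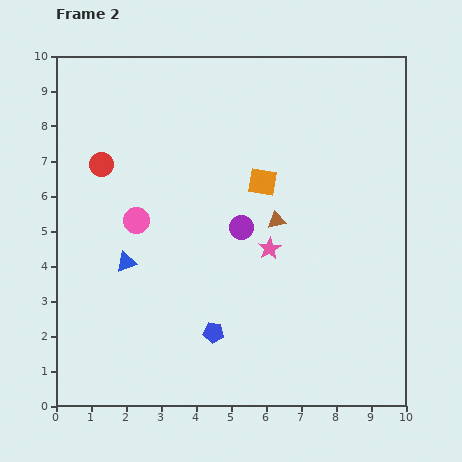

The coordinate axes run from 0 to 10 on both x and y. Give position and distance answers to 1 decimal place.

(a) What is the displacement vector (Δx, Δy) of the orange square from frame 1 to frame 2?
(-0.7, -2.2)

The orange square was at (6.6, 8.6) in frame 1 and (5.9, 6.4) in frame 2.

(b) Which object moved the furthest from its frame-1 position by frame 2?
the pink circle

(moved 3.9; next 3.1)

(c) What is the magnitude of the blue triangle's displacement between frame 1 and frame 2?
0.8

The blue triangle moved from (1.2, 4.1) to (2.0, 4.1), a distance of √(0.8² + 0.0²) ≈ 0.8.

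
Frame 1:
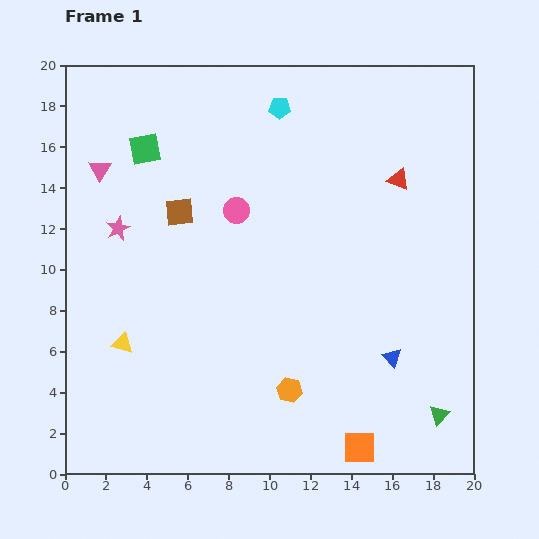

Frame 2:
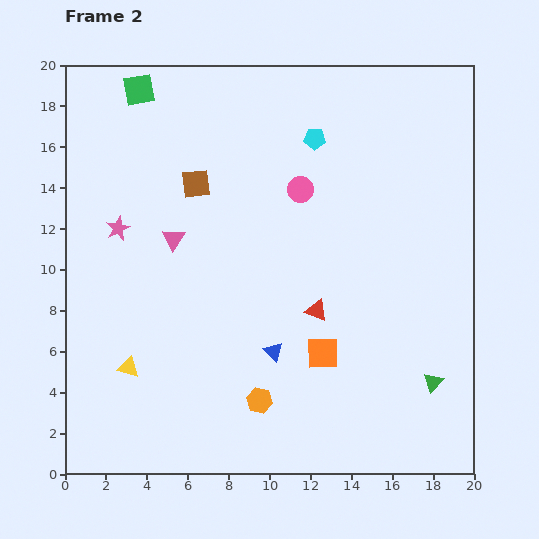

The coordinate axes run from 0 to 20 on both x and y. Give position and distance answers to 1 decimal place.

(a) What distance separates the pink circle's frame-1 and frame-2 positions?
3.3

The pink circle moved from (8.4, 12.9) to (11.5, 13.9), a distance of √(3.1² + 1.0²) ≈ 3.3.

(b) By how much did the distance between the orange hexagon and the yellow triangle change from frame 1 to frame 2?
-1.9

Distance in frame 1: 8.5. Distance in frame 2: 6.6.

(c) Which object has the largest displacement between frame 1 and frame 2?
the red triangle

(moved 7.5; next 5.8)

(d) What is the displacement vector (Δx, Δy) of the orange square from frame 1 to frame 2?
(-1.8, 4.6)

The orange square was at (14.4, 1.3) in frame 1 and (12.6, 5.9) in frame 2.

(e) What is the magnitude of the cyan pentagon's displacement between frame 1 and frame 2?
2.3

The cyan pentagon moved from (10.5, 17.9) to (12.2, 16.4), a distance of √(1.7² + 1.5²) ≈ 2.3.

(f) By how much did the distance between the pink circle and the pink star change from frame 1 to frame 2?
+3.2

Distance in frame 1: 5.9. Distance in frame 2: 9.1.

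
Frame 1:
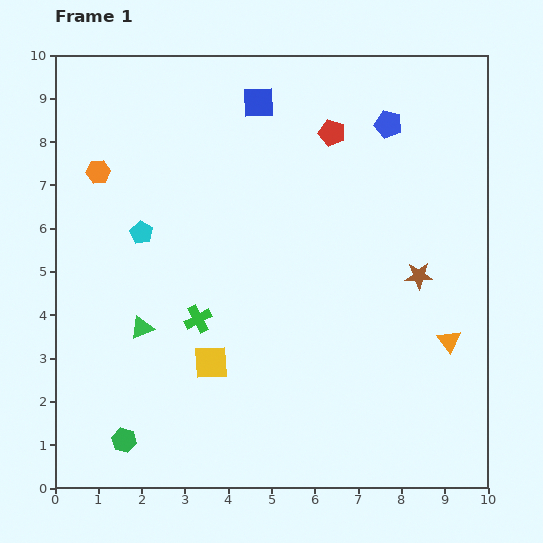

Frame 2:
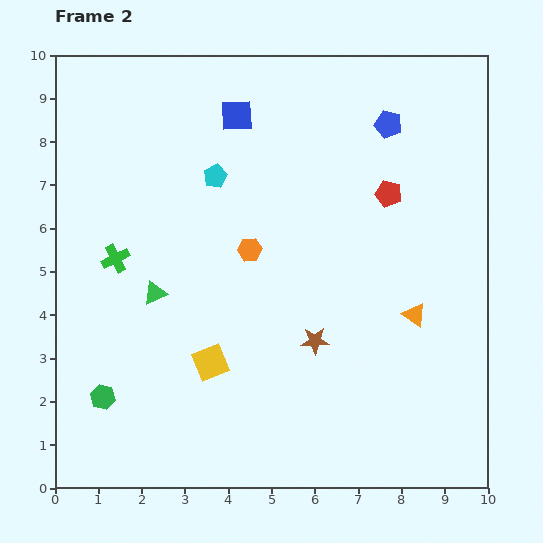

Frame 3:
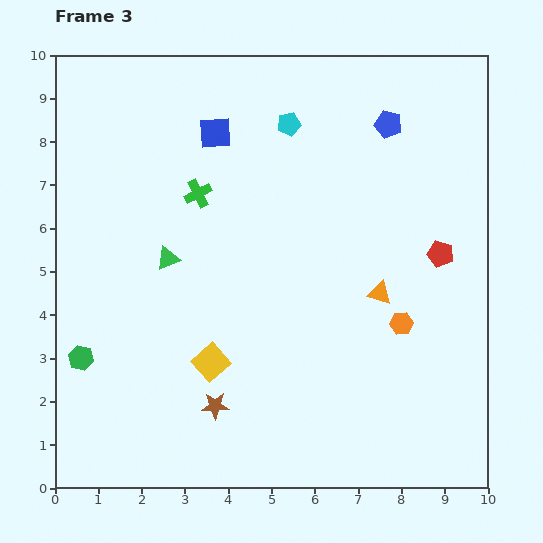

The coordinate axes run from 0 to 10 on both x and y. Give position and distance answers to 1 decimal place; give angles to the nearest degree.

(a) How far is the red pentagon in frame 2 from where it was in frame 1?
1.9

The red pentagon moved from (6.4, 8.2) to (7.7, 6.8), a distance of √(1.3² + 1.4²) ≈ 1.9.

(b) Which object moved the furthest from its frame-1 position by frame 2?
the orange hexagon

(moved 3.9; next 2.8)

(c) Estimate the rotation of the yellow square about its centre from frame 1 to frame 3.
38° counter-clockwise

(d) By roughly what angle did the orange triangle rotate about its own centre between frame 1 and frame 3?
37° counter-clockwise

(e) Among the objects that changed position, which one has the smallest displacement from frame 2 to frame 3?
the blue square

(moved 0.6)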